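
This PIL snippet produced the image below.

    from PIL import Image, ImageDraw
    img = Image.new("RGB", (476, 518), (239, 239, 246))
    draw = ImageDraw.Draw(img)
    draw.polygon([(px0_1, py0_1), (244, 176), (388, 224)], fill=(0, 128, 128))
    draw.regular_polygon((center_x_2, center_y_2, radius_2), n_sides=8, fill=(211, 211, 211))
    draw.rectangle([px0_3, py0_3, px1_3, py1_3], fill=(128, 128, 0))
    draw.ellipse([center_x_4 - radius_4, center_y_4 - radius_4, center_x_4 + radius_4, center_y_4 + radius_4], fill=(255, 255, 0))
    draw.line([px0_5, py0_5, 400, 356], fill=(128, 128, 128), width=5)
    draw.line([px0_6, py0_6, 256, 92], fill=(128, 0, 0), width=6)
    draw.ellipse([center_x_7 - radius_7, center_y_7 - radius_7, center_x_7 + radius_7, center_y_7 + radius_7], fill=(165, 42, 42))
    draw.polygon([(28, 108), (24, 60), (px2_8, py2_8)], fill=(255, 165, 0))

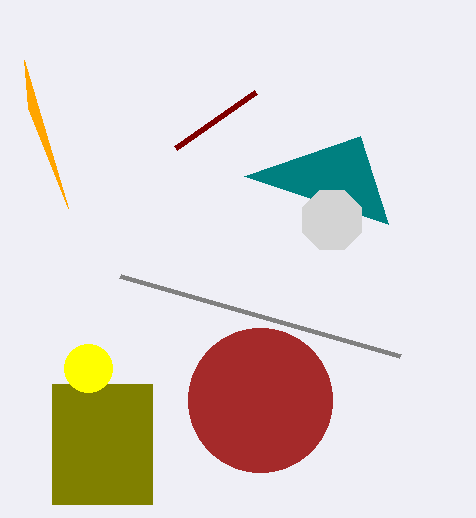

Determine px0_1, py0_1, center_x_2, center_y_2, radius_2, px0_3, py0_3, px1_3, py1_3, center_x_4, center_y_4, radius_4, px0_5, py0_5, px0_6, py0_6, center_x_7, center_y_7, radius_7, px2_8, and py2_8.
px0_1 = 360
py0_1 = 136
center_x_2 = 332
center_y_2 = 220
radius_2 = 32
px0_3 = 52
py0_3 = 384
px1_3 = 152
py1_3 = 504
center_x_4 = 88
center_y_4 = 368
radius_4 = 24
px0_5 = 120
py0_5 = 276
px0_6 = 176
py0_6 = 148
center_x_7 = 260
center_y_7 = 400
radius_7 = 72
px2_8 = 68
py2_8 = 208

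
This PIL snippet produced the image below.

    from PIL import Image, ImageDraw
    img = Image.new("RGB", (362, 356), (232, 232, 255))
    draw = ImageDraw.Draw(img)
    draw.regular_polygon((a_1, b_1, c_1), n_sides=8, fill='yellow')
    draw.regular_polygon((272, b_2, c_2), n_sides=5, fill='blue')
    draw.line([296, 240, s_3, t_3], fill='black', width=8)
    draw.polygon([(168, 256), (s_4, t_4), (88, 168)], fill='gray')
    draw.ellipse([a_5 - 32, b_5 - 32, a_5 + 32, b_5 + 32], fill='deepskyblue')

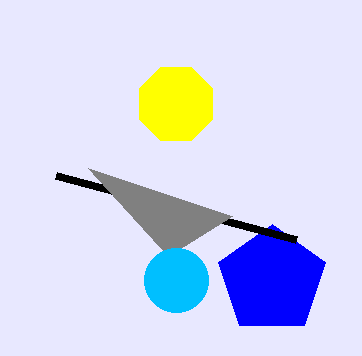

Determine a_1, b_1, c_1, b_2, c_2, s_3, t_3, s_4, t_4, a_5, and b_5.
a_1 = 176, b_1 = 104, c_1 = 40, b_2 = 280, c_2 = 56, s_3 = 56, t_3 = 176, s_4 = 232, t_4 = 216, a_5 = 176, b_5 = 280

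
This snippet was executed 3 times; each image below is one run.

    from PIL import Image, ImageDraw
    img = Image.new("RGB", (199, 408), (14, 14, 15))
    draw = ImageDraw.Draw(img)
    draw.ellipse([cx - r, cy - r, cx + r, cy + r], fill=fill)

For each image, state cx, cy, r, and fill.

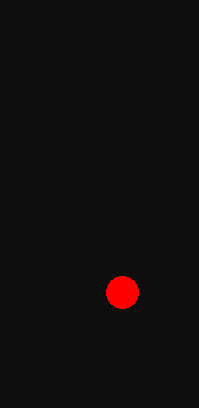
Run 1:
cx = 122; cy = 292; r = 16; fill = 'red'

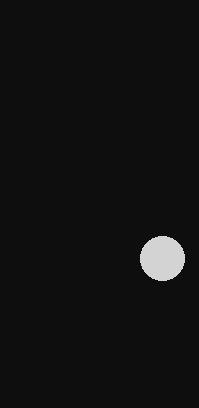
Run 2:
cx = 162, cy = 258, r = 22, fill = 'lightgray'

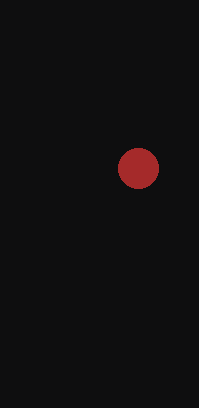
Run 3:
cx = 138
cy = 168
r = 20
fill = 'brown'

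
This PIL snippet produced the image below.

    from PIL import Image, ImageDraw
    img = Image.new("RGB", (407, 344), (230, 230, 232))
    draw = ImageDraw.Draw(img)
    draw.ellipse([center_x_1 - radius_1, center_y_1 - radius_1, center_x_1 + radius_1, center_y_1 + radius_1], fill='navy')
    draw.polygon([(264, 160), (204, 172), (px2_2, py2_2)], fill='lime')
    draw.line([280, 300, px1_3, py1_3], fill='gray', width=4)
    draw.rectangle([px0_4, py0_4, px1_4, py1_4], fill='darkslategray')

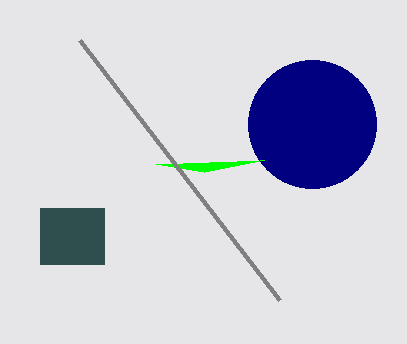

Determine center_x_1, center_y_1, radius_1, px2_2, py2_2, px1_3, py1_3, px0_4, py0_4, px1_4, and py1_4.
center_x_1 = 312
center_y_1 = 124
radius_1 = 64
px2_2 = 156
py2_2 = 164
px1_3 = 80
py1_3 = 40
px0_4 = 40
py0_4 = 208
px1_4 = 104
py1_4 = 264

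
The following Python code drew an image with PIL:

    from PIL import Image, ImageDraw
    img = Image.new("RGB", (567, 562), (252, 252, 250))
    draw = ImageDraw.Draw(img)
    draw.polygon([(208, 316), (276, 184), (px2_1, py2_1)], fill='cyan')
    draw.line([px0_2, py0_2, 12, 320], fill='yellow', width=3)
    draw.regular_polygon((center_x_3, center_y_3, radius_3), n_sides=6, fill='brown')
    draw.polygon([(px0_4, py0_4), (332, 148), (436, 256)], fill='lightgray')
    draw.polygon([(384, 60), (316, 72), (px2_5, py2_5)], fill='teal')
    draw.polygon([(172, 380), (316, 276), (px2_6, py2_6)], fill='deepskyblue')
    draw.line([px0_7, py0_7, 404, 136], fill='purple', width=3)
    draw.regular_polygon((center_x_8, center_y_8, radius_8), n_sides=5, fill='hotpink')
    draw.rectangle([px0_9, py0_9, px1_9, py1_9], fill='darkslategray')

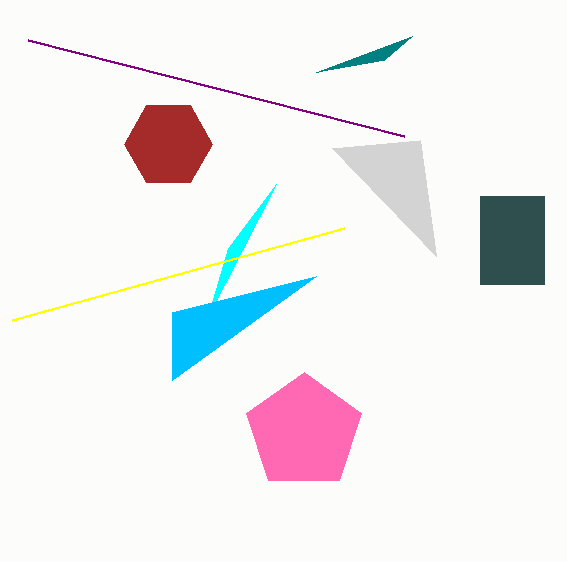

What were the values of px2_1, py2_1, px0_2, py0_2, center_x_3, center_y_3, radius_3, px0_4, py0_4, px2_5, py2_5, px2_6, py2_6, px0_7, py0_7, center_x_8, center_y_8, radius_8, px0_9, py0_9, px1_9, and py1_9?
px2_1 = 228; py2_1 = 248; px0_2 = 344; py0_2 = 228; center_x_3 = 168; center_y_3 = 144; radius_3 = 44; px0_4 = 420; py0_4 = 140; px2_5 = 412; py2_5 = 36; px2_6 = 172; py2_6 = 312; px0_7 = 28; py0_7 = 40; center_x_8 = 304; center_y_8 = 432; radius_8 = 60; px0_9 = 480; py0_9 = 196; px1_9 = 544; py1_9 = 284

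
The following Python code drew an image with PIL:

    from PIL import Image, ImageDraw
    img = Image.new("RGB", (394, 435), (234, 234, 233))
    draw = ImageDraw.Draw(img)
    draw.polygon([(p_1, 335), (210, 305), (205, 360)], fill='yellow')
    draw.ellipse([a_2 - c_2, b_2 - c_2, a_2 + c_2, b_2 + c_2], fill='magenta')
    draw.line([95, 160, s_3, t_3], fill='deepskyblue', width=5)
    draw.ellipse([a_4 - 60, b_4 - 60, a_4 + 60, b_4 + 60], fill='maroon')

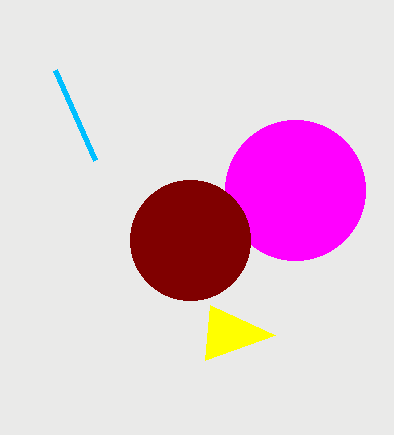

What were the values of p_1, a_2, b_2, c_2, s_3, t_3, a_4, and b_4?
p_1 = 275
a_2 = 295
b_2 = 190
c_2 = 70
s_3 = 55
t_3 = 70
a_4 = 190
b_4 = 240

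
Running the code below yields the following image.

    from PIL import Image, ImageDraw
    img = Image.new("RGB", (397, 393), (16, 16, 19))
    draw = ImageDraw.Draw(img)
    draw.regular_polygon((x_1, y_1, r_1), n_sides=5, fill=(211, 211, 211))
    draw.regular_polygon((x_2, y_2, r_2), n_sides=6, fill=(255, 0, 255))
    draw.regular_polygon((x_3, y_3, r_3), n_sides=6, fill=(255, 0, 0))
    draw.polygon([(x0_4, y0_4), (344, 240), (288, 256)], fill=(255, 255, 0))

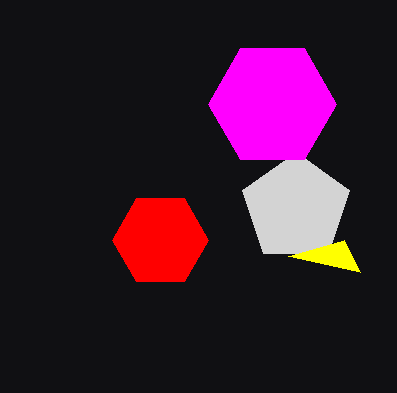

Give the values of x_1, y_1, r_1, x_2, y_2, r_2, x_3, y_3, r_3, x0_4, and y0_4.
x_1 = 296
y_1 = 208
r_1 = 56
x_2 = 272
y_2 = 104
r_2 = 64
x_3 = 160
y_3 = 240
r_3 = 48
x0_4 = 360
y0_4 = 272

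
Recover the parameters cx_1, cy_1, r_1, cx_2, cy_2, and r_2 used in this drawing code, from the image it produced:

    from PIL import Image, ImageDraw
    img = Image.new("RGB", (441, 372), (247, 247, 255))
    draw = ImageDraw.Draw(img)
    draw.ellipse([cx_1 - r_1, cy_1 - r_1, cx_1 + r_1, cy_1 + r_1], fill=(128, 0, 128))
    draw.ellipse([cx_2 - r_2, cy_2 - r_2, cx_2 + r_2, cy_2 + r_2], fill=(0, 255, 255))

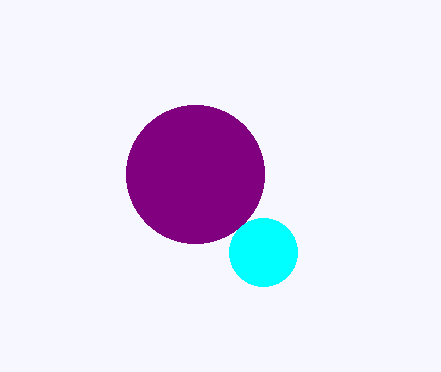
cx_1 = 195
cy_1 = 174
r_1 = 69
cx_2 = 263
cy_2 = 252
r_2 = 34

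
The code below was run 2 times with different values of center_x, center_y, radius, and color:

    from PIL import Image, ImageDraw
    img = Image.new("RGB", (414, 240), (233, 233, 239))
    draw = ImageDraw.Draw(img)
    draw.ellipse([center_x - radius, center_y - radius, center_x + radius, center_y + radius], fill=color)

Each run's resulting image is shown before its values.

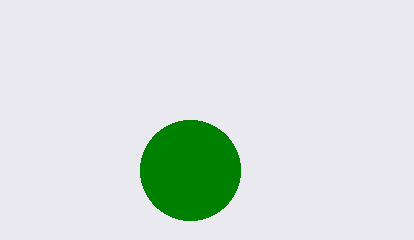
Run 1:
center_x = 190
center_y = 170
radius = 50
color = 'green'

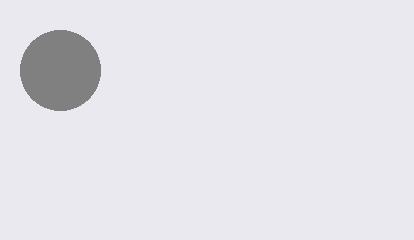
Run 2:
center_x = 60
center_y = 70
radius = 40
color = 'gray'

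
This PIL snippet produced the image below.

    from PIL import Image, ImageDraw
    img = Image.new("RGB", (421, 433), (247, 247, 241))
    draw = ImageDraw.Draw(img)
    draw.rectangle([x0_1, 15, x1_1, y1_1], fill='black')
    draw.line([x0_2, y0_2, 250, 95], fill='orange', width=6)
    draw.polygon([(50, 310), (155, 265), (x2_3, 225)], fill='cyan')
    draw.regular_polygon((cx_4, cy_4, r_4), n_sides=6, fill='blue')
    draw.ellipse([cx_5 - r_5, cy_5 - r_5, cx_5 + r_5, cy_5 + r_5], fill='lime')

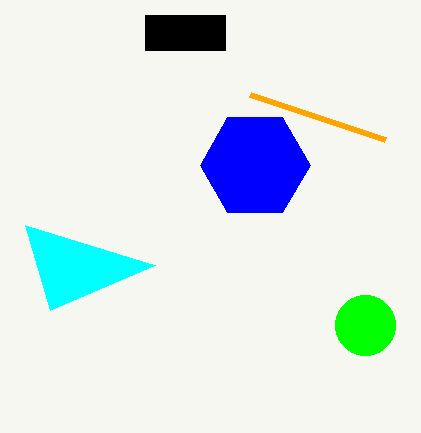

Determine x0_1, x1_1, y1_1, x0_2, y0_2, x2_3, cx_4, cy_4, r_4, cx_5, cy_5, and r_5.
x0_1 = 145, x1_1 = 225, y1_1 = 50, x0_2 = 385, y0_2 = 140, x2_3 = 25, cx_4 = 255, cy_4 = 165, r_4 = 55, cx_5 = 365, cy_5 = 325, r_5 = 30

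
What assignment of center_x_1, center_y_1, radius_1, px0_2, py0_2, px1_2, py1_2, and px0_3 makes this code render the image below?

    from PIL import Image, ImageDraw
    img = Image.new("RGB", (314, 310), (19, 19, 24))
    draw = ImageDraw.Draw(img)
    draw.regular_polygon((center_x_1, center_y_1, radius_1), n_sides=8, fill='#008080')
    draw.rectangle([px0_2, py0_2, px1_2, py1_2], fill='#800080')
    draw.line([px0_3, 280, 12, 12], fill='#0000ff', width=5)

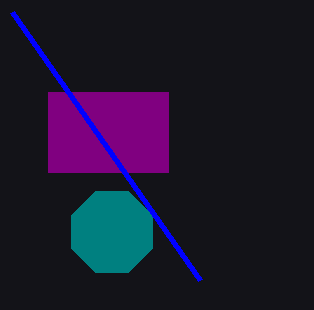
center_x_1 = 112
center_y_1 = 232
radius_1 = 44
px0_2 = 48
py0_2 = 92
px1_2 = 168
py1_2 = 172
px0_3 = 200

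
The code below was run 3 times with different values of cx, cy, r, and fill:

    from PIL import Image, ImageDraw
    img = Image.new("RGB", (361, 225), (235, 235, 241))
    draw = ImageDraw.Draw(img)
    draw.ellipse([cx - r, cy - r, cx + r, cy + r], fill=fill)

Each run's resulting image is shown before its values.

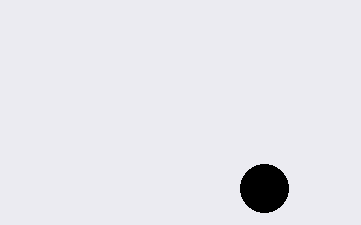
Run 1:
cx = 264; cy = 188; r = 24; fill = 'black'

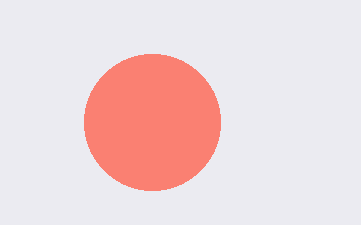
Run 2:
cx = 152; cy = 122; r = 68; fill = 'salmon'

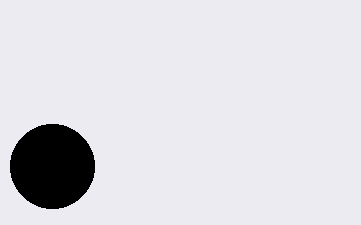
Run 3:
cx = 52, cy = 166, r = 42, fill = 'black'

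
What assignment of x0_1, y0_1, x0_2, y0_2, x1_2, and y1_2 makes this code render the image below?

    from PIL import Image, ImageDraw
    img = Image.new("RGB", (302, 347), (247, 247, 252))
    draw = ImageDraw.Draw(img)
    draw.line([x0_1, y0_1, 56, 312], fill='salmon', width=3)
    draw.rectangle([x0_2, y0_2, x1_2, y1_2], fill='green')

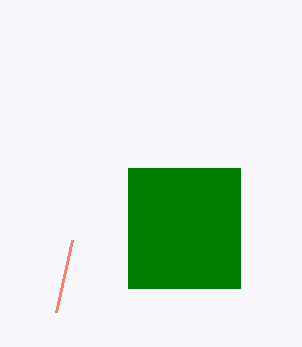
x0_1 = 72; y0_1 = 240; x0_2 = 128; y0_2 = 168; x1_2 = 240; y1_2 = 288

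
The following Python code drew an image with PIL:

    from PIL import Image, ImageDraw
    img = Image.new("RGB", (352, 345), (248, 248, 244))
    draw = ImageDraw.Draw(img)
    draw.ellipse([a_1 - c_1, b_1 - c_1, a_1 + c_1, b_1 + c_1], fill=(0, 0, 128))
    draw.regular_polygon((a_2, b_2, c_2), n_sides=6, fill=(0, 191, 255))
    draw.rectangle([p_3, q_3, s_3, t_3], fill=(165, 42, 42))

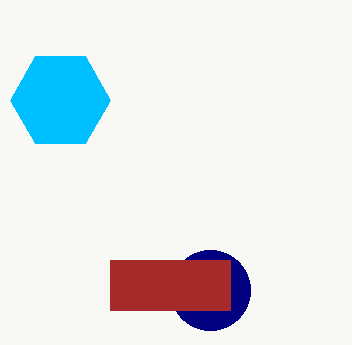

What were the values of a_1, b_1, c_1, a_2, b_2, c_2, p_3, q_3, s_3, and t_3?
a_1 = 210
b_1 = 290
c_1 = 40
a_2 = 60
b_2 = 100
c_2 = 50
p_3 = 110
q_3 = 260
s_3 = 230
t_3 = 310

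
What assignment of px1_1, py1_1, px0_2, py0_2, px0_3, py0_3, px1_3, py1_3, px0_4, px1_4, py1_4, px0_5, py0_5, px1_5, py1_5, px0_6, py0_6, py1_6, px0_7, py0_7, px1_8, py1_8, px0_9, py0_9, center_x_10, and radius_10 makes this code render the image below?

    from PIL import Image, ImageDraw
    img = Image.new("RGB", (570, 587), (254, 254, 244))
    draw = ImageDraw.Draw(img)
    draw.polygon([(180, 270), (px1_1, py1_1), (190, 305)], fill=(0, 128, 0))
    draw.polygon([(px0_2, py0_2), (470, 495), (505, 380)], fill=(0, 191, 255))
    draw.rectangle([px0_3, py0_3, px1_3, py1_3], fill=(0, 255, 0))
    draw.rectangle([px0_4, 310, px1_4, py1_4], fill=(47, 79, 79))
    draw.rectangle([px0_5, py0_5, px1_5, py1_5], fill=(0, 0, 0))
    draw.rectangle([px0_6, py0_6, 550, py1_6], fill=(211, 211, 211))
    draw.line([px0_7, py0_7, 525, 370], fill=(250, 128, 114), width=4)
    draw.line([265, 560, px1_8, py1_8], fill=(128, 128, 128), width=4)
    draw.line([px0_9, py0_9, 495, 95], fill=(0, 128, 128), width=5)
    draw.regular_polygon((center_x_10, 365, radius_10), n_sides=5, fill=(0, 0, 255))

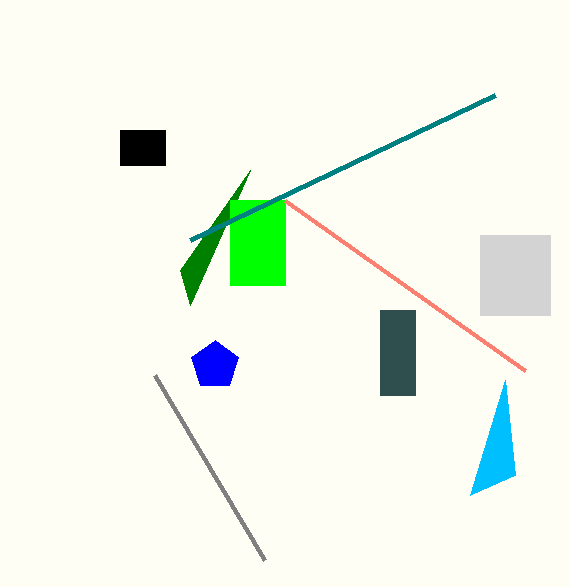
px1_1 = 250; py1_1 = 170; px0_2 = 515; py0_2 = 475; px0_3 = 230; py0_3 = 200; px1_3 = 285; py1_3 = 285; px0_4 = 380; px1_4 = 415; py1_4 = 395; px0_5 = 120; py0_5 = 130; px1_5 = 165; py1_5 = 165; px0_6 = 480; py0_6 = 235; py1_6 = 315; px0_7 = 285; py0_7 = 200; px1_8 = 155; py1_8 = 375; px0_9 = 190; py0_9 = 240; center_x_10 = 215; radius_10 = 25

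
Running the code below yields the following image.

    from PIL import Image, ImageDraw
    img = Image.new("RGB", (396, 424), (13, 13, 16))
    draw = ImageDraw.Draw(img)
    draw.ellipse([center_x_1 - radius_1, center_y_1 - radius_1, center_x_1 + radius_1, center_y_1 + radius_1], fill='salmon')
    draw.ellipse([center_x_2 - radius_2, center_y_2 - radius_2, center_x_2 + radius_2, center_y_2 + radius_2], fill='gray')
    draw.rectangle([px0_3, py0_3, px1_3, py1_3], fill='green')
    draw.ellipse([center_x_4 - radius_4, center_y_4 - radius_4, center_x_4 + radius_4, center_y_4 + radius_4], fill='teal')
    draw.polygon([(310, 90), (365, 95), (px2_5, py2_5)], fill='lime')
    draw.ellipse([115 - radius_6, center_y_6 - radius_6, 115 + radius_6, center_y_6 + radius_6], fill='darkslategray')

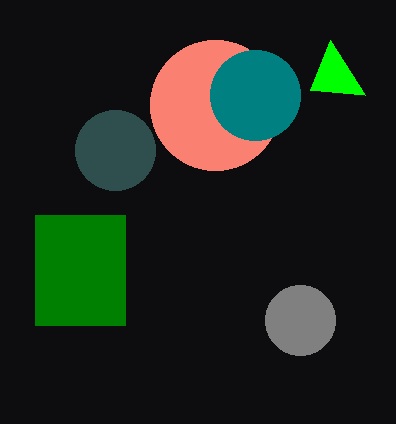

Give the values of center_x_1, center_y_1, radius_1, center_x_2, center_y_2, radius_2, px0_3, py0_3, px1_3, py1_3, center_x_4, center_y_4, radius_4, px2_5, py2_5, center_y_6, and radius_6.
center_x_1 = 215
center_y_1 = 105
radius_1 = 65
center_x_2 = 300
center_y_2 = 320
radius_2 = 35
px0_3 = 35
py0_3 = 215
px1_3 = 125
py1_3 = 325
center_x_4 = 255
center_y_4 = 95
radius_4 = 45
px2_5 = 330
py2_5 = 40
center_y_6 = 150
radius_6 = 40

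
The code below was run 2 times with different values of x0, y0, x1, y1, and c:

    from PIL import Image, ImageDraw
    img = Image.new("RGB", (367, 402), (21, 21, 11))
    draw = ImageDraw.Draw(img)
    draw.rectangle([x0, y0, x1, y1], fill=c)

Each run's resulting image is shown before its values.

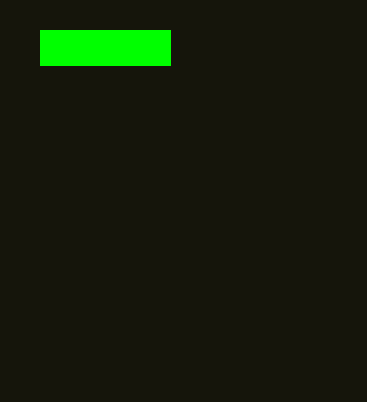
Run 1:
x0 = 40, y0 = 30, x1 = 170, y1 = 65, c = 'lime'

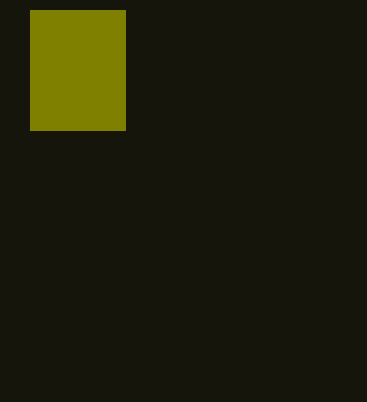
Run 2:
x0 = 30
y0 = 10
x1 = 125
y1 = 130
c = 'olive'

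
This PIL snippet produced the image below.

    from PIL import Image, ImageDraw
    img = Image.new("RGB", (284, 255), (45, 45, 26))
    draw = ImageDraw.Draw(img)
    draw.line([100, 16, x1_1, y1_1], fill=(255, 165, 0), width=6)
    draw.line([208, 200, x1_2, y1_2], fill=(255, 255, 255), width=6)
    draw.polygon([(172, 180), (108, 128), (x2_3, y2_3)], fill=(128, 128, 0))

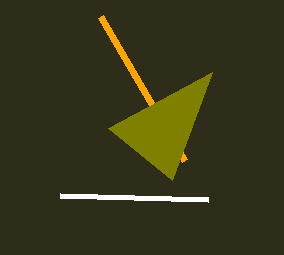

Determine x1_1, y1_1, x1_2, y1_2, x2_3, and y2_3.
x1_1 = 184
y1_1 = 160
x1_2 = 60
y1_2 = 196
x2_3 = 212
y2_3 = 72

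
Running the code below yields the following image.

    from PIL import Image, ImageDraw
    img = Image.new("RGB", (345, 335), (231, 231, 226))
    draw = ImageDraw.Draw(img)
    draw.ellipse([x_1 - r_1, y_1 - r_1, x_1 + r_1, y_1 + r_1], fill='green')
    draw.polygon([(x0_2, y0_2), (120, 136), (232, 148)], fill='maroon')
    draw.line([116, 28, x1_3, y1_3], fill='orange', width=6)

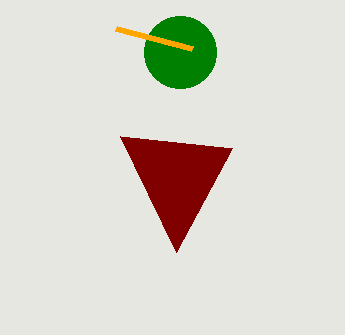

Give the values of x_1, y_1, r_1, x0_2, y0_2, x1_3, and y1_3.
x_1 = 180, y_1 = 52, r_1 = 36, x0_2 = 176, y0_2 = 252, x1_3 = 192, y1_3 = 48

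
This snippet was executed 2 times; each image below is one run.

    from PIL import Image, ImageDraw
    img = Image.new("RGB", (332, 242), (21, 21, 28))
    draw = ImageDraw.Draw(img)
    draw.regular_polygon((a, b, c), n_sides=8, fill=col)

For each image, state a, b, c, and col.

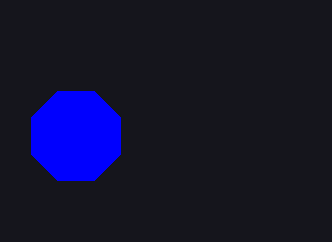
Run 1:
a = 76
b = 136
c = 48
col = 'blue'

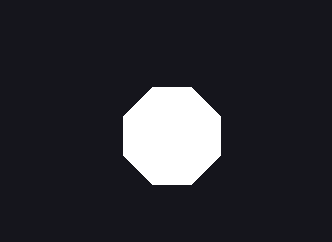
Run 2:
a = 172; b = 136; c = 52; col = 'white'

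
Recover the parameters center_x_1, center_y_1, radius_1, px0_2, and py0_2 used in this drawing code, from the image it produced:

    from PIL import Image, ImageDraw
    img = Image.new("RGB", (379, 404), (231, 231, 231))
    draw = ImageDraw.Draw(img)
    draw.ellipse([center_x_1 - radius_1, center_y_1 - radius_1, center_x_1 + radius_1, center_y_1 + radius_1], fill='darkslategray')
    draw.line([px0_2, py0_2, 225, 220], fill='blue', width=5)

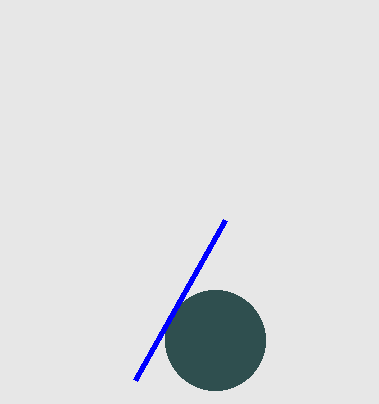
center_x_1 = 215
center_y_1 = 340
radius_1 = 50
px0_2 = 135
py0_2 = 380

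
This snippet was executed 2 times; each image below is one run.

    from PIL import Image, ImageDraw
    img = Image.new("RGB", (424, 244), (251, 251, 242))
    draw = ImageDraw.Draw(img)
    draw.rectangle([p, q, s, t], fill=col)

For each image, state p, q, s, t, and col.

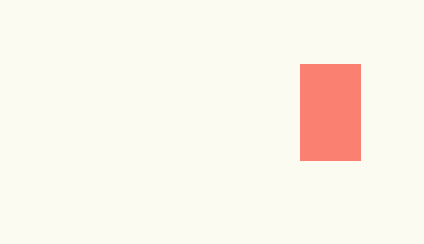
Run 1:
p = 300; q = 64; s = 360; t = 160; col = 'salmon'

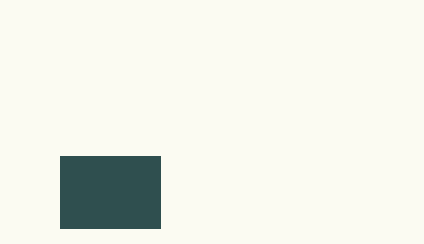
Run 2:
p = 60, q = 156, s = 160, t = 228, col = 'darkslategray'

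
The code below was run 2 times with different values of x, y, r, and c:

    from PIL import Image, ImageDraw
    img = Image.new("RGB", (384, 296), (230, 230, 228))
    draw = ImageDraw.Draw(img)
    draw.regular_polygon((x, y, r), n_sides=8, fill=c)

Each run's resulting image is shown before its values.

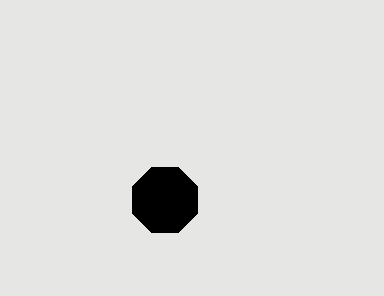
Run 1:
x = 165, y = 200, r = 35, c = 'black'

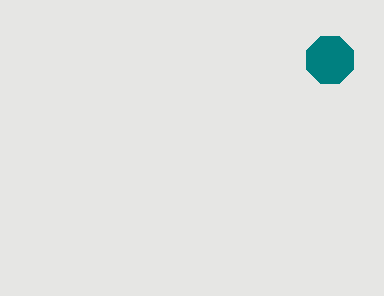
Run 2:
x = 330; y = 60; r = 25; c = 'teal'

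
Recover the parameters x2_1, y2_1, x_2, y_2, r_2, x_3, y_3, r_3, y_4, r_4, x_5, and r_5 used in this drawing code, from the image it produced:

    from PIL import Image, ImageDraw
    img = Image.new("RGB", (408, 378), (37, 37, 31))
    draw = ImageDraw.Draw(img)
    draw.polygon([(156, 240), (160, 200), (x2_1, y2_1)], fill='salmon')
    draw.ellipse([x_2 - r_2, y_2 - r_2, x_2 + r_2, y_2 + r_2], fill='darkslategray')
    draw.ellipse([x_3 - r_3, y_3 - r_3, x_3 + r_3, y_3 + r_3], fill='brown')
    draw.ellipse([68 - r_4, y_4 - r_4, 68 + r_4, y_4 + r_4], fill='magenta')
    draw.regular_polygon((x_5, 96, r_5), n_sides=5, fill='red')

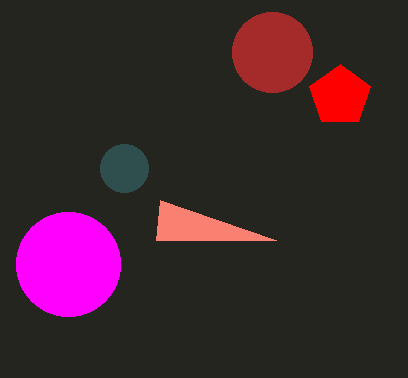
x2_1 = 276, y2_1 = 240, x_2 = 124, y_2 = 168, r_2 = 24, x_3 = 272, y_3 = 52, r_3 = 40, y_4 = 264, r_4 = 52, x_5 = 340, r_5 = 32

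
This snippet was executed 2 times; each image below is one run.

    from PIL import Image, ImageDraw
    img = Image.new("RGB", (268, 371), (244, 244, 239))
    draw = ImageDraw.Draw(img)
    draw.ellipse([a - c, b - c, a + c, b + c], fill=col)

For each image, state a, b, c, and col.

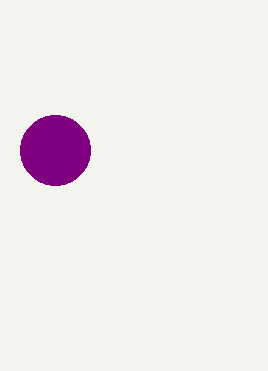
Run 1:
a = 55
b = 150
c = 35
col = 'purple'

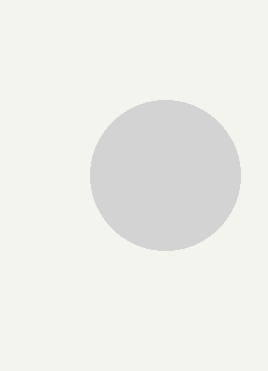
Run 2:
a = 165; b = 175; c = 75; col = 'lightgray'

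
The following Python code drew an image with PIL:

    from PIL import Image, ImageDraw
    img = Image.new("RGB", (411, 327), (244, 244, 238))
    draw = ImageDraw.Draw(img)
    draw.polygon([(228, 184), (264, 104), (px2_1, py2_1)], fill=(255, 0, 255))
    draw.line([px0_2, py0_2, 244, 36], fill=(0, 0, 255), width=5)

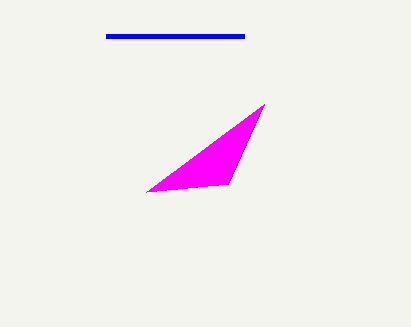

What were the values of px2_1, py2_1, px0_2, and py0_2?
px2_1 = 146
py2_1 = 192
px0_2 = 106
py0_2 = 36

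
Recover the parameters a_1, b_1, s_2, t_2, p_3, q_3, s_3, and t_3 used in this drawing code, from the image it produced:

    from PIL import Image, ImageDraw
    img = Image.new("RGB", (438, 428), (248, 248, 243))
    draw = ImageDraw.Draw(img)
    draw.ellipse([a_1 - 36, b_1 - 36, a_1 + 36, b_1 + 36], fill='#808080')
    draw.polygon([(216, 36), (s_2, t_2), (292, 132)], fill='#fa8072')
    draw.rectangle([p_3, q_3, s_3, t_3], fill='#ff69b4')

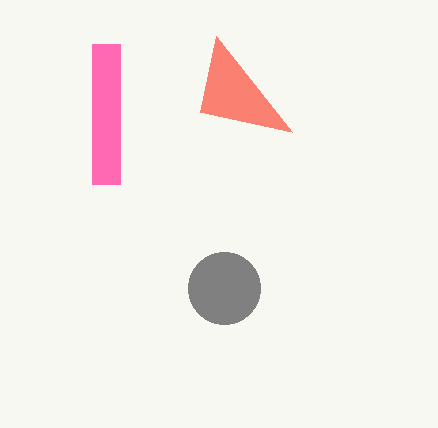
a_1 = 224, b_1 = 288, s_2 = 200, t_2 = 112, p_3 = 92, q_3 = 44, s_3 = 120, t_3 = 184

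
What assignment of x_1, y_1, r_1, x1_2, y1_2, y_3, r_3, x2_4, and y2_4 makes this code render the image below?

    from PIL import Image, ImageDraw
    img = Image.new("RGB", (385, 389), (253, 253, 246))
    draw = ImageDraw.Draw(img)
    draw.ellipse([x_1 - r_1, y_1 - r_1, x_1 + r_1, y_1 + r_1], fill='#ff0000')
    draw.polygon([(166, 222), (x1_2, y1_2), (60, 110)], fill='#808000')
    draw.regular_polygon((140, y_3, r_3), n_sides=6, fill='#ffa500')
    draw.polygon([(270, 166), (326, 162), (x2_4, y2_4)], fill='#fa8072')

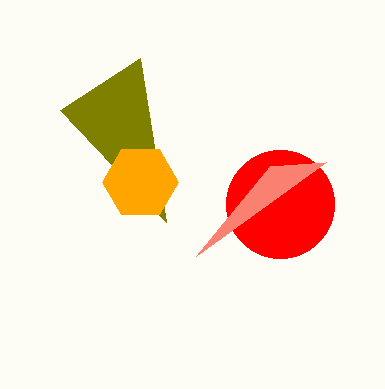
x_1 = 280
y_1 = 204
r_1 = 54
x1_2 = 140
y1_2 = 58
y_3 = 182
r_3 = 38
x2_4 = 196
y2_4 = 256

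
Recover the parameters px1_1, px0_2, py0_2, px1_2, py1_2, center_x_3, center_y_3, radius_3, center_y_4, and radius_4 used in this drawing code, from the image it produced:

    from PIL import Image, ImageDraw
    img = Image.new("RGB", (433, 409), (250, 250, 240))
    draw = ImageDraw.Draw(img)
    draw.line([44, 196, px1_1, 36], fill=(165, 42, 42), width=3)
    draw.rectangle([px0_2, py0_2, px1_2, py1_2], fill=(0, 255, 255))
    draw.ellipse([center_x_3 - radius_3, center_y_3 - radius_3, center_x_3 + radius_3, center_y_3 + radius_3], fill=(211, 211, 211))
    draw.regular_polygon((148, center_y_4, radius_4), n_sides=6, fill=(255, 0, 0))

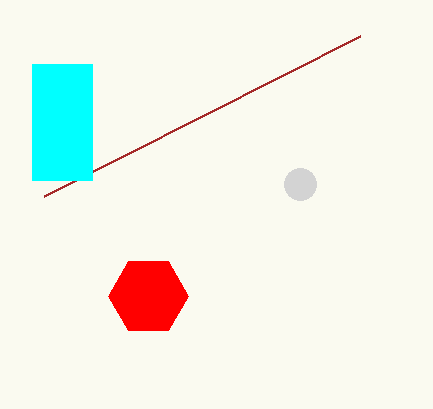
px1_1 = 360; px0_2 = 32; py0_2 = 64; px1_2 = 92; py1_2 = 180; center_x_3 = 300; center_y_3 = 184; radius_3 = 16; center_y_4 = 296; radius_4 = 40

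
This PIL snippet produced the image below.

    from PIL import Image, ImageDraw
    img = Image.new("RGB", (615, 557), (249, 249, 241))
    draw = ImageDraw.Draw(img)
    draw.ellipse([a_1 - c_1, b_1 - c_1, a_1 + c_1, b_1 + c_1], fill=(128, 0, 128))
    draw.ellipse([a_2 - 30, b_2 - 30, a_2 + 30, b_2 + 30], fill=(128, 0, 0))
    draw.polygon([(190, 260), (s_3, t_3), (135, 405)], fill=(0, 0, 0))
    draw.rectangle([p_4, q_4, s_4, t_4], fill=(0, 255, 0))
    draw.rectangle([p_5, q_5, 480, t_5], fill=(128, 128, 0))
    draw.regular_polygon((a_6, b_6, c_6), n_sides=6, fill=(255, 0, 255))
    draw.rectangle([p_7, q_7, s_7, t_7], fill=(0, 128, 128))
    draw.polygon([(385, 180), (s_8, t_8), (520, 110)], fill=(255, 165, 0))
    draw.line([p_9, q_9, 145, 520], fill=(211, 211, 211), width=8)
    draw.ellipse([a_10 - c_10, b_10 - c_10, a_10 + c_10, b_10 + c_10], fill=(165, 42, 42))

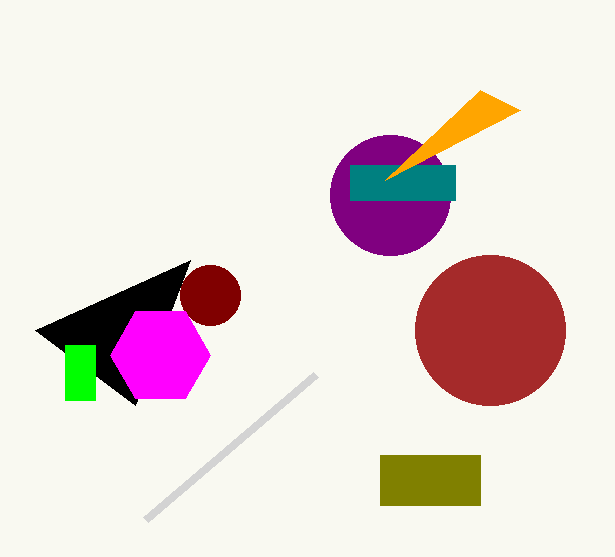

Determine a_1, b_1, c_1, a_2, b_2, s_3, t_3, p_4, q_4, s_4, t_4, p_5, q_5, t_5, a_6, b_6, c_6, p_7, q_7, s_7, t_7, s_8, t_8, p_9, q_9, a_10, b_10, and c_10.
a_1 = 390
b_1 = 195
c_1 = 60
a_2 = 210
b_2 = 295
s_3 = 35
t_3 = 330
p_4 = 65
q_4 = 345
s_4 = 95
t_4 = 400
p_5 = 380
q_5 = 455
t_5 = 505
a_6 = 160
b_6 = 355
c_6 = 50
p_7 = 350
q_7 = 165
s_7 = 455
t_7 = 200
s_8 = 480
t_8 = 90
p_9 = 315
q_9 = 375
a_10 = 490
b_10 = 330
c_10 = 75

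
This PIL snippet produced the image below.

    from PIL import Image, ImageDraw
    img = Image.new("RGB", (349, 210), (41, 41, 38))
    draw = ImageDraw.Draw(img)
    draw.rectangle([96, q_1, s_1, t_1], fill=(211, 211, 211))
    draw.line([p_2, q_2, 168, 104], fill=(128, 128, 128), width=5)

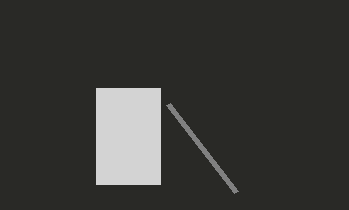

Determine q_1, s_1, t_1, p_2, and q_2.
q_1 = 88, s_1 = 160, t_1 = 184, p_2 = 236, q_2 = 192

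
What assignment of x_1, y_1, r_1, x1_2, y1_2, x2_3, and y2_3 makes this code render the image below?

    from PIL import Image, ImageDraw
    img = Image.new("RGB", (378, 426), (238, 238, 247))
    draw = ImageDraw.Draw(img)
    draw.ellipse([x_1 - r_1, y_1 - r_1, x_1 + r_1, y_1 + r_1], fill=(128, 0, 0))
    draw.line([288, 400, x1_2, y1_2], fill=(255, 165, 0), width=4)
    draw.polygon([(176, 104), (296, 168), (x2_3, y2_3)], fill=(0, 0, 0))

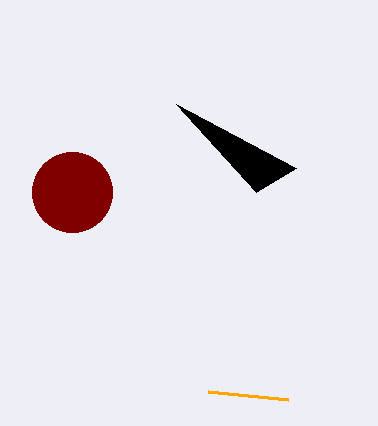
x_1 = 72; y_1 = 192; r_1 = 40; x1_2 = 208; y1_2 = 392; x2_3 = 256; y2_3 = 192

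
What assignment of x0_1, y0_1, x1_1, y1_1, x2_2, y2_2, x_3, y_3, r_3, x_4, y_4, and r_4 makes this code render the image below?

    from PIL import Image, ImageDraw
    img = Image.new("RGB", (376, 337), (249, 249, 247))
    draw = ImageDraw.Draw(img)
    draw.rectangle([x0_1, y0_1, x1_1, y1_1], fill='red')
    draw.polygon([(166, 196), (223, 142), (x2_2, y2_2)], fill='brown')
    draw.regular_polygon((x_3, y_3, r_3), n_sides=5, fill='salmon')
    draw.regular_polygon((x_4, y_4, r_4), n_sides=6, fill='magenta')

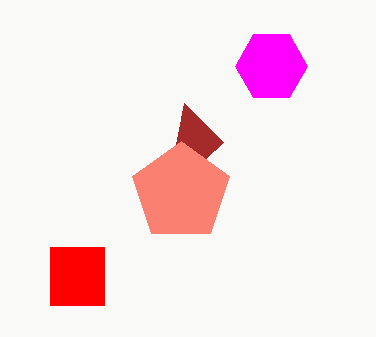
x0_1 = 50
y0_1 = 247
x1_1 = 104
y1_1 = 305
x2_2 = 184
y2_2 = 103
x_3 = 181
y_3 = 192
r_3 = 51
x_4 = 271
y_4 = 66
r_4 = 36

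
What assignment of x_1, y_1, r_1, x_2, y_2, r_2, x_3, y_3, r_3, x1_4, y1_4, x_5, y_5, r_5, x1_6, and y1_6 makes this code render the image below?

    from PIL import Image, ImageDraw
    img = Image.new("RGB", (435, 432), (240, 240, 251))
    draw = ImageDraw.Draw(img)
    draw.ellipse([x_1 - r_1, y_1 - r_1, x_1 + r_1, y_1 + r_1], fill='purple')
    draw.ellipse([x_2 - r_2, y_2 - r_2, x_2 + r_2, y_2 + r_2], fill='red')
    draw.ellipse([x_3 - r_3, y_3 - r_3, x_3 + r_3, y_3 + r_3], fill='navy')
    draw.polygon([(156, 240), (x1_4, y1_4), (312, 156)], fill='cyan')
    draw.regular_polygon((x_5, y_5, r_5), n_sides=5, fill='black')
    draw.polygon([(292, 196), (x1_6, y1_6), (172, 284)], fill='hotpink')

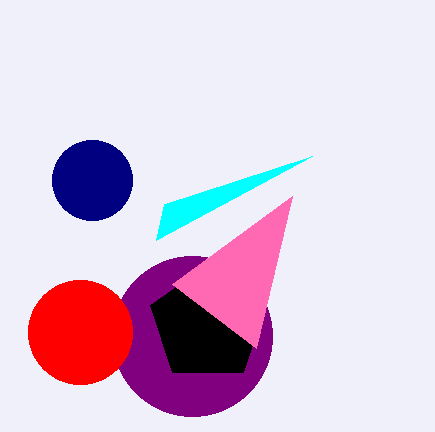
x_1 = 192; y_1 = 336; r_1 = 80; x_2 = 80; y_2 = 332; r_2 = 52; x_3 = 92; y_3 = 180; r_3 = 40; x1_4 = 164; y1_4 = 204; x_5 = 208; y_5 = 324; r_5 = 60; x1_6 = 256; y1_6 = 348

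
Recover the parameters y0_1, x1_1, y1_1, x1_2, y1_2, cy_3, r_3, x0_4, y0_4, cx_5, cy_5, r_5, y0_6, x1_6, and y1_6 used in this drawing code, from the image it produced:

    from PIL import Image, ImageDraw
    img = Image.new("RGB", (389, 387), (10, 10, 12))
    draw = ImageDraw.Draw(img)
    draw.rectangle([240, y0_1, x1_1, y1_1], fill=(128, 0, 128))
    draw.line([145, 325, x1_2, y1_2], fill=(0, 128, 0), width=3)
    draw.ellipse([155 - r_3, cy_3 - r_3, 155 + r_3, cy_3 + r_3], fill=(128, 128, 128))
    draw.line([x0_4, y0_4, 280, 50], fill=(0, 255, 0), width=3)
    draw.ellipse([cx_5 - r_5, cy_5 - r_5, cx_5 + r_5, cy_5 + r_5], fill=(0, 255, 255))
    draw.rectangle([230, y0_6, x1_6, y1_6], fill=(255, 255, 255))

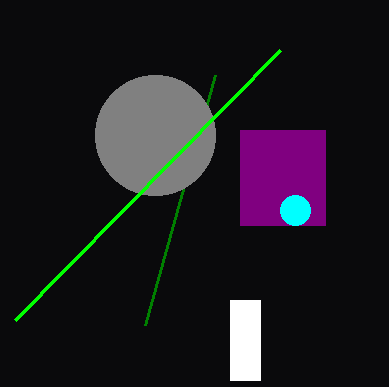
y0_1 = 130
x1_1 = 325
y1_1 = 225
x1_2 = 215
y1_2 = 75
cy_3 = 135
r_3 = 60
x0_4 = 15
y0_4 = 320
cx_5 = 295
cy_5 = 210
r_5 = 15
y0_6 = 300
x1_6 = 260
y1_6 = 380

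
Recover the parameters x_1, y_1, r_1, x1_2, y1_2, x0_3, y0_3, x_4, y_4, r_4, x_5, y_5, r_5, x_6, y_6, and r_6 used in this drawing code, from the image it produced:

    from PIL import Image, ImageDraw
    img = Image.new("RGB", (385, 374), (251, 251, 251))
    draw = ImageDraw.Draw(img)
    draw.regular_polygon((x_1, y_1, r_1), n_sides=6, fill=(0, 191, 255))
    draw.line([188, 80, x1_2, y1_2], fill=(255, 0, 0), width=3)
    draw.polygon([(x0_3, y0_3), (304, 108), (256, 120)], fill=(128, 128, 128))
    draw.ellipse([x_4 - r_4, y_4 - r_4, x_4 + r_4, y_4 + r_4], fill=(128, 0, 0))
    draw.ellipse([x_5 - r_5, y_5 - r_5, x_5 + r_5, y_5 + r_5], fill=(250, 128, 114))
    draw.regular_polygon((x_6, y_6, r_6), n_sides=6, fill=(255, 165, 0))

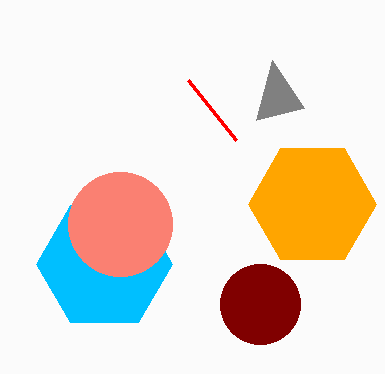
x_1 = 104, y_1 = 264, r_1 = 68, x1_2 = 236, y1_2 = 140, x0_3 = 272, y0_3 = 60, x_4 = 260, y_4 = 304, r_4 = 40, x_5 = 120, y_5 = 224, r_5 = 52, x_6 = 312, y_6 = 204, r_6 = 64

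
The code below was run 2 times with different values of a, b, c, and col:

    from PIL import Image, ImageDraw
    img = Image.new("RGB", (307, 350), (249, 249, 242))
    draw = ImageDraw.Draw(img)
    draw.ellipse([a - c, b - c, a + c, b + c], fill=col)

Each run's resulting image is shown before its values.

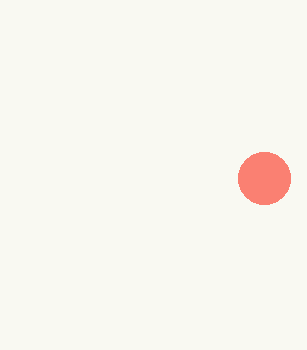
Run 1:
a = 264; b = 178; c = 26; col = 'salmon'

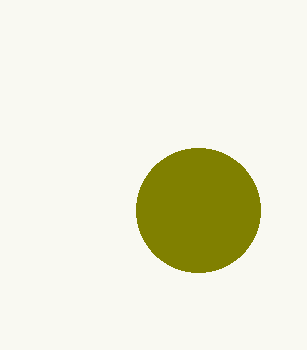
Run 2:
a = 198, b = 210, c = 62, col = 'olive'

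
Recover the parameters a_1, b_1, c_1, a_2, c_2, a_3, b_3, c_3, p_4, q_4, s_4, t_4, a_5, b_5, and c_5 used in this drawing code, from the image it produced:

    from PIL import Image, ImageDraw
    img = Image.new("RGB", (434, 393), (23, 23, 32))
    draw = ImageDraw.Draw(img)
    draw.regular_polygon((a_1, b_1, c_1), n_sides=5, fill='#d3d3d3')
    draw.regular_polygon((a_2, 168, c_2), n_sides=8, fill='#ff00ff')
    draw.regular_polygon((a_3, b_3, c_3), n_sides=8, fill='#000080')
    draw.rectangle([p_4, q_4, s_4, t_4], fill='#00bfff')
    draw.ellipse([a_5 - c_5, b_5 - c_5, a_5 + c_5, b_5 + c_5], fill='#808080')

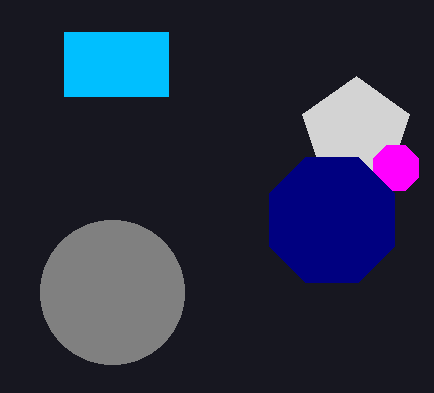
a_1 = 356
b_1 = 132
c_1 = 56
a_2 = 396
c_2 = 24
a_3 = 332
b_3 = 220
c_3 = 68
p_4 = 64
q_4 = 32
s_4 = 168
t_4 = 96
a_5 = 112
b_5 = 292
c_5 = 72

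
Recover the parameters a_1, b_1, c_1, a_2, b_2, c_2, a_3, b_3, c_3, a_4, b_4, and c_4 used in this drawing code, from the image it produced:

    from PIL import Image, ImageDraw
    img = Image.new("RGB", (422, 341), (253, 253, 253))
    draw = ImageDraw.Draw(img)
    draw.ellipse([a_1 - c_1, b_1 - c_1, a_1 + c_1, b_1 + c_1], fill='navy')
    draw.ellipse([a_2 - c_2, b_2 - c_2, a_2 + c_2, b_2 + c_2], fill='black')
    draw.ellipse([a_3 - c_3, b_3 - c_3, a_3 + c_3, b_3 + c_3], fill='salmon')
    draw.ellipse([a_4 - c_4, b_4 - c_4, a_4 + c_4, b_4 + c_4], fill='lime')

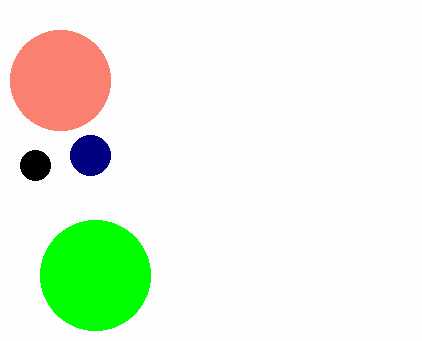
a_1 = 90, b_1 = 155, c_1 = 20, a_2 = 35, b_2 = 165, c_2 = 15, a_3 = 60, b_3 = 80, c_3 = 50, a_4 = 95, b_4 = 275, c_4 = 55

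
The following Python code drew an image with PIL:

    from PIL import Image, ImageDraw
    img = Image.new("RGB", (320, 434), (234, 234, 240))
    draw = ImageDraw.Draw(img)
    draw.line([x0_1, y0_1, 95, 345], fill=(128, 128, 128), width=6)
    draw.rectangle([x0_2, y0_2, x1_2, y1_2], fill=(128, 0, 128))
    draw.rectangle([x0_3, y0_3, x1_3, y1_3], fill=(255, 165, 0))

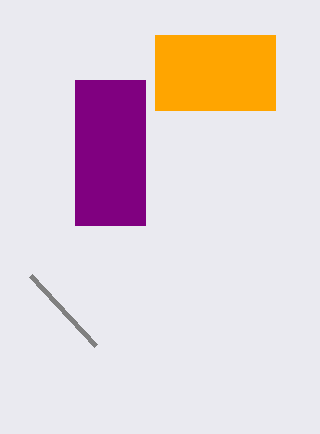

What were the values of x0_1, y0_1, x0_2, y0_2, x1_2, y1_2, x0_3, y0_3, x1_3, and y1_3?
x0_1 = 30; y0_1 = 275; x0_2 = 75; y0_2 = 80; x1_2 = 145; y1_2 = 225; x0_3 = 155; y0_3 = 35; x1_3 = 275; y1_3 = 110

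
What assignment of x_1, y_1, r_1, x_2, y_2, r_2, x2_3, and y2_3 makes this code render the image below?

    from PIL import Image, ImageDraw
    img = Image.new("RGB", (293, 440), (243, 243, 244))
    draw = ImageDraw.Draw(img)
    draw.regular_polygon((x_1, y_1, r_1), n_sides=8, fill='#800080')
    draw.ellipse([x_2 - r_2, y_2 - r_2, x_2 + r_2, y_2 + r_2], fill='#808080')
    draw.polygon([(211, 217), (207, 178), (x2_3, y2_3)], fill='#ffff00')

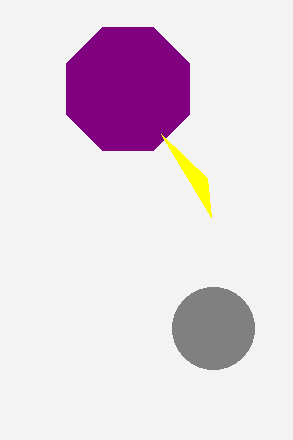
x_1 = 128, y_1 = 89, r_1 = 67, x_2 = 213, y_2 = 328, r_2 = 41, x2_3 = 161, y2_3 = 134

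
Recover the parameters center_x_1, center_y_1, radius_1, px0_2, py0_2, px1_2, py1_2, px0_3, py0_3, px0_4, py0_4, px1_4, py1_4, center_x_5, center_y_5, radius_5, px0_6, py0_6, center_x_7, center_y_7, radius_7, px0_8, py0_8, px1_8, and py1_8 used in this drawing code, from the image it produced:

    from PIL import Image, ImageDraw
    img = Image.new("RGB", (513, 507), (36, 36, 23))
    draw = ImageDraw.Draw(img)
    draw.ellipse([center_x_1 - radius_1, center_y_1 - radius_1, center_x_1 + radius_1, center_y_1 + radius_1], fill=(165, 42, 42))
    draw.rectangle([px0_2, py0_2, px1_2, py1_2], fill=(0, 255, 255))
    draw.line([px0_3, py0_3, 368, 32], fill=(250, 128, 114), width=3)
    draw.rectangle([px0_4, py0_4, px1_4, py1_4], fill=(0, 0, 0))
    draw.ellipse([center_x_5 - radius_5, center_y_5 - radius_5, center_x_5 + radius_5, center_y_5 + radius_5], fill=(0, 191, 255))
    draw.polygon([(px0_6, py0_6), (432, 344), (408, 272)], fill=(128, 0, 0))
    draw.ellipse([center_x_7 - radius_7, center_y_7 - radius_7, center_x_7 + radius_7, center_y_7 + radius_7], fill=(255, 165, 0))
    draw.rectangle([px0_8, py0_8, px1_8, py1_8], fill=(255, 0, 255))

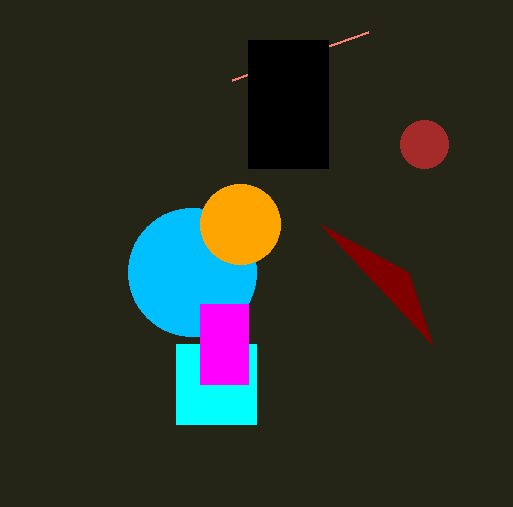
center_x_1 = 424
center_y_1 = 144
radius_1 = 24
px0_2 = 176
py0_2 = 344
px1_2 = 256
py1_2 = 424
px0_3 = 232
py0_3 = 80
px0_4 = 248
py0_4 = 40
px1_4 = 328
py1_4 = 168
center_x_5 = 192
center_y_5 = 272
radius_5 = 64
px0_6 = 320
py0_6 = 224
center_x_7 = 240
center_y_7 = 224
radius_7 = 40
px0_8 = 200
py0_8 = 304
px1_8 = 248
py1_8 = 384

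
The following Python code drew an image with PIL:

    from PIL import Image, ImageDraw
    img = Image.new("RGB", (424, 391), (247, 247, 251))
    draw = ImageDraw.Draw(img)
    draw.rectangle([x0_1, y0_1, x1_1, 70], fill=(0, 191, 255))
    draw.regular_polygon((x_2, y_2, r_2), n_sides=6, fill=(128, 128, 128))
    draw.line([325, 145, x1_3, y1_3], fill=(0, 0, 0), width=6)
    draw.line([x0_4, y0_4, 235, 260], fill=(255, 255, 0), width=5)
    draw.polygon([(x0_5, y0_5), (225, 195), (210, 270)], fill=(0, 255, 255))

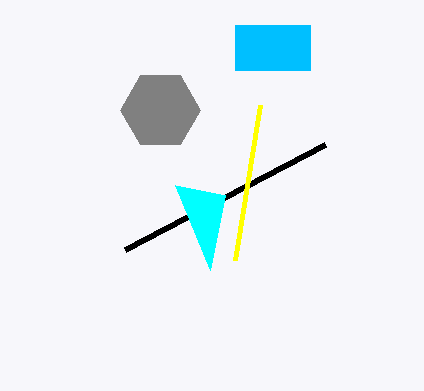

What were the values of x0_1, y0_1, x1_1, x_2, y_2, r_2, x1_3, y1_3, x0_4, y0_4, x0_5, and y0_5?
x0_1 = 235
y0_1 = 25
x1_1 = 310
x_2 = 160
y_2 = 110
r_2 = 40
x1_3 = 125
y1_3 = 250
x0_4 = 260
y0_4 = 105
x0_5 = 175
y0_5 = 185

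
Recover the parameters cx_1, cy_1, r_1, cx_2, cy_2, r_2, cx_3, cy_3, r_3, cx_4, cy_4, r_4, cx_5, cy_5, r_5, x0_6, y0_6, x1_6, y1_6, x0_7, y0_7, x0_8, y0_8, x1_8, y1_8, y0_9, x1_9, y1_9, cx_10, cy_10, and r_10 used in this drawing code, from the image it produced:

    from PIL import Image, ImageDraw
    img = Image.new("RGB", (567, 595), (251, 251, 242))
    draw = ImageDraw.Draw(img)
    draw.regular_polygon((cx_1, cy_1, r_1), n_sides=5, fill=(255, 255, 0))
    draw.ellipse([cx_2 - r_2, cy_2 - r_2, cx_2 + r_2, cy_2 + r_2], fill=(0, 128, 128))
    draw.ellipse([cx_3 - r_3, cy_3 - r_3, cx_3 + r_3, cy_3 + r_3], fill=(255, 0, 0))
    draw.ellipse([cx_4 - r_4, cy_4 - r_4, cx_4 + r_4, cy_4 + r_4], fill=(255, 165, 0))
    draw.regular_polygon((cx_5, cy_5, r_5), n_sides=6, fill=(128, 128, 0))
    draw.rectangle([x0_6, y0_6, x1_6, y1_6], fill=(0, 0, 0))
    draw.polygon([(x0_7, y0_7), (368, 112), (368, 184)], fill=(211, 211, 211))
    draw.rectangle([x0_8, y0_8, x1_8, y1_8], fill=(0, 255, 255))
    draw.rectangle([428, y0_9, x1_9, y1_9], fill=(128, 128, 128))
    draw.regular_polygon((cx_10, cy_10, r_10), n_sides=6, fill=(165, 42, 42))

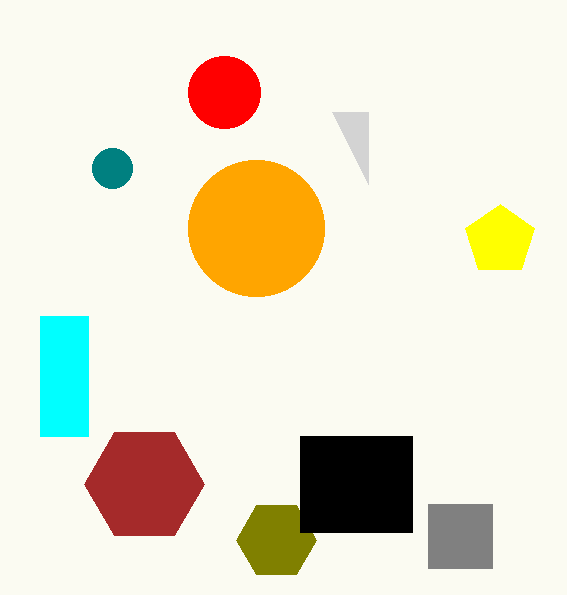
cx_1 = 500, cy_1 = 240, r_1 = 36, cx_2 = 112, cy_2 = 168, r_2 = 20, cx_3 = 224, cy_3 = 92, r_3 = 36, cx_4 = 256, cy_4 = 228, r_4 = 68, cx_5 = 276, cy_5 = 540, r_5 = 40, x0_6 = 300, y0_6 = 436, x1_6 = 412, y1_6 = 532, x0_7 = 332, y0_7 = 112, x0_8 = 40, y0_8 = 316, x1_8 = 88, y1_8 = 436, y0_9 = 504, x1_9 = 492, y1_9 = 568, cx_10 = 144, cy_10 = 484, r_10 = 60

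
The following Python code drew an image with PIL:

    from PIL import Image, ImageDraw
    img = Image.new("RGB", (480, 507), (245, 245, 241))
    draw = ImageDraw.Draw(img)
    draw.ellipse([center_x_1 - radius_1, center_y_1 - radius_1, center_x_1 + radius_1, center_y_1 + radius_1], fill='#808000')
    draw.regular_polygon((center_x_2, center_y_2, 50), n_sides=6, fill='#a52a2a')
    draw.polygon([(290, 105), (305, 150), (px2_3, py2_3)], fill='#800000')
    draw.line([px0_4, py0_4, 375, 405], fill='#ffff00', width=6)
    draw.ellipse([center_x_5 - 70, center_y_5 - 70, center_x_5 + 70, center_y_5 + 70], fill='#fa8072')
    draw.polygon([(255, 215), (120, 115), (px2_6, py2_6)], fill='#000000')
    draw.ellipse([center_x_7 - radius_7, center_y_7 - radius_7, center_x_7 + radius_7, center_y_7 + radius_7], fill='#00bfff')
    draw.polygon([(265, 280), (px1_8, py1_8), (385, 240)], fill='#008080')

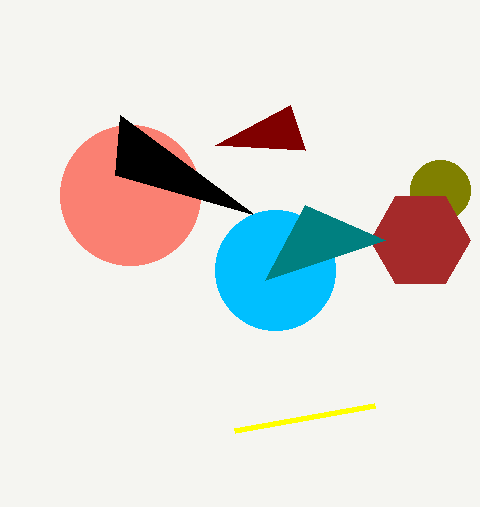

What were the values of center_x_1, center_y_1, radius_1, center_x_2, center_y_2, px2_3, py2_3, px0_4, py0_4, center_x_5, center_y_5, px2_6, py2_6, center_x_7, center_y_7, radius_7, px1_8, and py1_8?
center_x_1 = 440, center_y_1 = 190, radius_1 = 30, center_x_2 = 420, center_y_2 = 240, px2_3 = 215, py2_3 = 145, px0_4 = 235, py0_4 = 430, center_x_5 = 130, center_y_5 = 195, px2_6 = 115, py2_6 = 175, center_x_7 = 275, center_y_7 = 270, radius_7 = 60, px1_8 = 305, py1_8 = 205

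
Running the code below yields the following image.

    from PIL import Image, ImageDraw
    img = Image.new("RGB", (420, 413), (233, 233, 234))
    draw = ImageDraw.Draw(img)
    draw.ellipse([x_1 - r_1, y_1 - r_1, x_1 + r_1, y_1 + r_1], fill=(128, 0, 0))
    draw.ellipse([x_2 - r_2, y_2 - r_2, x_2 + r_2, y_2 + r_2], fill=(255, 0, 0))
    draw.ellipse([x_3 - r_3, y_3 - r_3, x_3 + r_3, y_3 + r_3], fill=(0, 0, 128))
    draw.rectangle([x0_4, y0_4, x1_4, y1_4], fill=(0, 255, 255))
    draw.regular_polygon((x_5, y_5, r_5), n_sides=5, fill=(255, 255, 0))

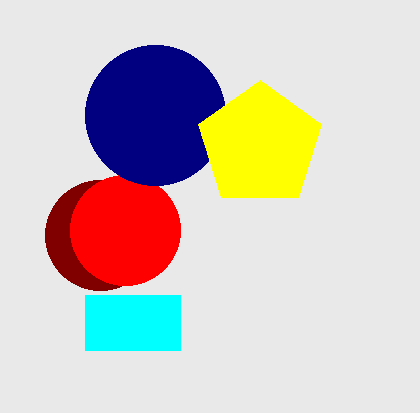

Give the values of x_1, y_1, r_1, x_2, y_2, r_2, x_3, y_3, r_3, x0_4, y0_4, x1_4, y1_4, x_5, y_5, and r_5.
x_1 = 100, y_1 = 235, r_1 = 55, x_2 = 125, y_2 = 230, r_2 = 55, x_3 = 155, y_3 = 115, r_3 = 70, x0_4 = 85, y0_4 = 295, x1_4 = 180, y1_4 = 350, x_5 = 260, y_5 = 145, r_5 = 65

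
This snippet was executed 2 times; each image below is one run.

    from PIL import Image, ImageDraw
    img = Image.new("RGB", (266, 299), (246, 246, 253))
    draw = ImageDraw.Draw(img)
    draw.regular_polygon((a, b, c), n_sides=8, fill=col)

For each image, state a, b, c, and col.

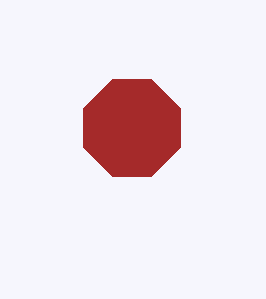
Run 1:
a = 132; b = 128; c = 52; col = 'brown'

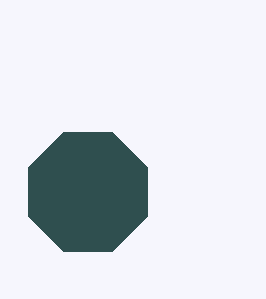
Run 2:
a = 88
b = 192
c = 64
col = 'darkslategray'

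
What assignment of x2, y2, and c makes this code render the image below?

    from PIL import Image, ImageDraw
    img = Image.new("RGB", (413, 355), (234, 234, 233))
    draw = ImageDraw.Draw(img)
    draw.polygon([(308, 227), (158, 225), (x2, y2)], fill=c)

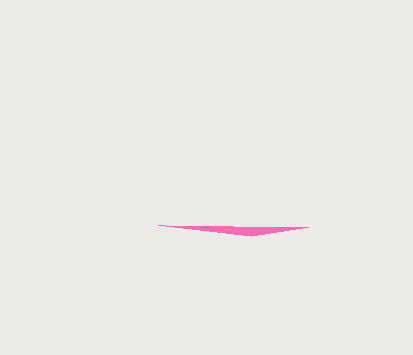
x2 = 251
y2 = 236
c = 'hotpink'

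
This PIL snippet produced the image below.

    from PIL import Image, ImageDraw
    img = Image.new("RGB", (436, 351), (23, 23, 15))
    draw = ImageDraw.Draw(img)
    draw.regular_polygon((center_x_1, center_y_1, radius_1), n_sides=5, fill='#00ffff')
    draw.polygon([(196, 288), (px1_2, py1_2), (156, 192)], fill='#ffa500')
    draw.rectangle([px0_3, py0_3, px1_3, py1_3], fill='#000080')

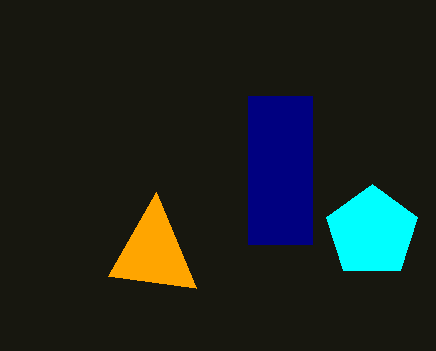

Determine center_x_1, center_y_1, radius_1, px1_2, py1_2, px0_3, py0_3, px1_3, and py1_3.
center_x_1 = 372
center_y_1 = 232
radius_1 = 48
px1_2 = 108
py1_2 = 276
px0_3 = 248
py0_3 = 96
px1_3 = 312
py1_3 = 244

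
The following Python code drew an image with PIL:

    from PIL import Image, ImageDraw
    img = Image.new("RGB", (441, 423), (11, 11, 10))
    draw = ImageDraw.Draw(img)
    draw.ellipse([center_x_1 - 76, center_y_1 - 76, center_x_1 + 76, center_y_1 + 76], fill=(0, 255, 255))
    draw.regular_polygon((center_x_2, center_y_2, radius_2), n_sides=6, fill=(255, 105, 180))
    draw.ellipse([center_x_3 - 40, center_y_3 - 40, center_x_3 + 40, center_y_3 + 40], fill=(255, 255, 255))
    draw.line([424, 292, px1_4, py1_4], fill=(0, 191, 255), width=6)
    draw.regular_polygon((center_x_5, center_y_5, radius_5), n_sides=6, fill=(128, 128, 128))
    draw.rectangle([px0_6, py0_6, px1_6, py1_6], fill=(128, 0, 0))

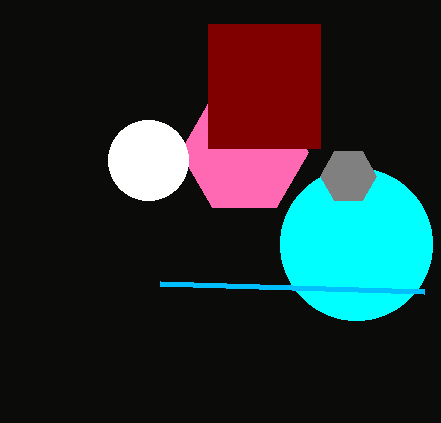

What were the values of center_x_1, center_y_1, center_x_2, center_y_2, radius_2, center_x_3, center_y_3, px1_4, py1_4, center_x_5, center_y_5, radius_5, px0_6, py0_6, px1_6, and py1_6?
center_x_1 = 356; center_y_1 = 244; center_x_2 = 244; center_y_2 = 152; radius_2 = 64; center_x_3 = 148; center_y_3 = 160; px1_4 = 160; py1_4 = 284; center_x_5 = 348; center_y_5 = 176; radius_5 = 28; px0_6 = 208; py0_6 = 24; px1_6 = 320; py1_6 = 148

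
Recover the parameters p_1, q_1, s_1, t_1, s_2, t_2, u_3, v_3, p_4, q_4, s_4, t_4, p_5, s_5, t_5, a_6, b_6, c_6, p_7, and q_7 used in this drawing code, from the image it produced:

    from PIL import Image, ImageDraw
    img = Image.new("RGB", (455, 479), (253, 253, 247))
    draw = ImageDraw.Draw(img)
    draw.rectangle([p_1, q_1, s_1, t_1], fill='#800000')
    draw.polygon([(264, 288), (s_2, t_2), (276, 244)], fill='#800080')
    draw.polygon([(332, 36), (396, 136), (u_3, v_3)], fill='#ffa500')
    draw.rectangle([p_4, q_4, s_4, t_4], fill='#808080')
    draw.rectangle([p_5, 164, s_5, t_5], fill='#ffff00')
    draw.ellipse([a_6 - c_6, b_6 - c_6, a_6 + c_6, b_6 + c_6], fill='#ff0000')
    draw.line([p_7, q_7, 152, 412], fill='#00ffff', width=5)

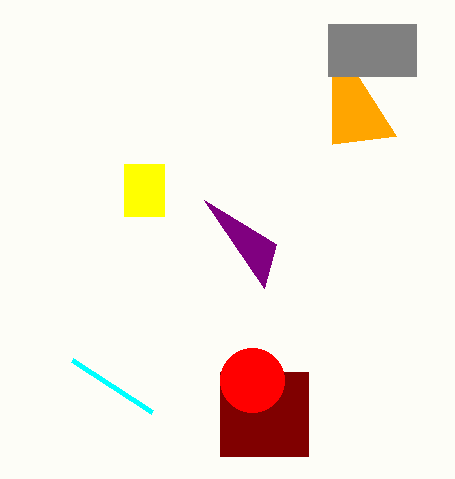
p_1 = 220, q_1 = 372, s_1 = 308, t_1 = 456, s_2 = 204, t_2 = 200, u_3 = 332, v_3 = 144, p_4 = 328, q_4 = 24, s_4 = 416, t_4 = 76, p_5 = 124, s_5 = 164, t_5 = 216, a_6 = 252, b_6 = 380, c_6 = 32, p_7 = 72, q_7 = 360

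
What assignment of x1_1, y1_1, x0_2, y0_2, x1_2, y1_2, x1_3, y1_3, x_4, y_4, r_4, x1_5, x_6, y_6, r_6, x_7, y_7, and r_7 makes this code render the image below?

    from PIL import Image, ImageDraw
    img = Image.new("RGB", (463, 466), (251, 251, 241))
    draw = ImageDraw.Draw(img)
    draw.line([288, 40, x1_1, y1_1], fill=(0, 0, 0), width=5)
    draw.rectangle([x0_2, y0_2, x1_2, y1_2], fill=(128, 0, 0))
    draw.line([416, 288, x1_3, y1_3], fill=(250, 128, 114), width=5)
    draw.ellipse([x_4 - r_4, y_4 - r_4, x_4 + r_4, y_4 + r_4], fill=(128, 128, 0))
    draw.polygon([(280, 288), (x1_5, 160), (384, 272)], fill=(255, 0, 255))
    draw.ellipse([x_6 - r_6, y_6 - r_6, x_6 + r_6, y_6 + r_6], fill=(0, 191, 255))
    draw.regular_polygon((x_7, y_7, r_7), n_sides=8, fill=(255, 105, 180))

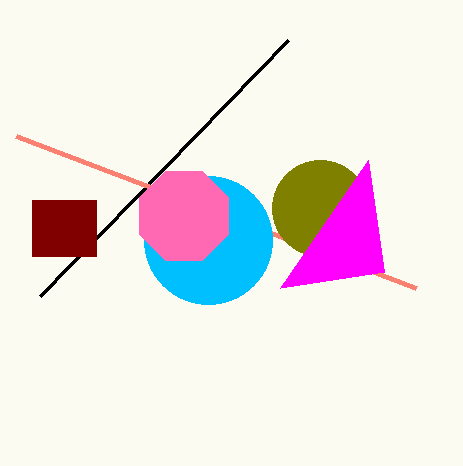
x1_1 = 40
y1_1 = 296
x0_2 = 32
y0_2 = 200
x1_2 = 96
y1_2 = 256
x1_3 = 16
y1_3 = 136
x_4 = 320
y_4 = 208
r_4 = 48
x1_5 = 368
x_6 = 208
y_6 = 240
r_6 = 64
x_7 = 184
y_7 = 216
r_7 = 48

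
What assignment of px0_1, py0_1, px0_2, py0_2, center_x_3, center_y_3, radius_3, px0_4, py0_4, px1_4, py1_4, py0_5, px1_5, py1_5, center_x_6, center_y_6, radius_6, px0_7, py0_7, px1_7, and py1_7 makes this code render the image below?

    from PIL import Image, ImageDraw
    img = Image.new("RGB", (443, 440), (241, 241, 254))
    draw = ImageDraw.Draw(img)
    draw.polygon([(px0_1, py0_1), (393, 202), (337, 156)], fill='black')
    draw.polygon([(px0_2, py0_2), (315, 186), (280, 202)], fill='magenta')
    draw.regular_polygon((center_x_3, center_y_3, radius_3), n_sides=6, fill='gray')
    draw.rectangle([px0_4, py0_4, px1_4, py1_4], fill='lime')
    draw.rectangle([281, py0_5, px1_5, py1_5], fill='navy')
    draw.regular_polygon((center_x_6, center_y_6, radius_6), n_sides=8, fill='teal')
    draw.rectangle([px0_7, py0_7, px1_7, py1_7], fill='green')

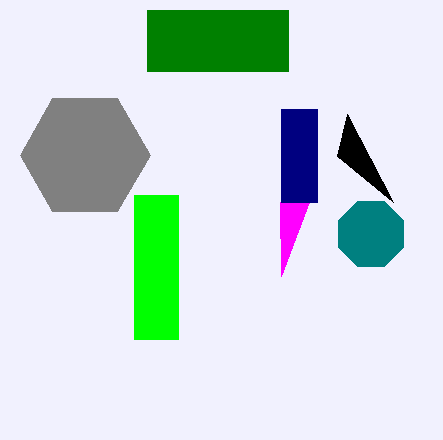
px0_1 = 347; py0_1 = 114; px0_2 = 281; py0_2 = 276; center_x_3 = 85; center_y_3 = 155; radius_3 = 65; px0_4 = 134; py0_4 = 195; px1_4 = 178; py1_4 = 339; py0_5 = 109; px1_5 = 317; py1_5 = 202; center_x_6 = 371; center_y_6 = 234; radius_6 = 35; px0_7 = 147; py0_7 = 10; px1_7 = 288; py1_7 = 71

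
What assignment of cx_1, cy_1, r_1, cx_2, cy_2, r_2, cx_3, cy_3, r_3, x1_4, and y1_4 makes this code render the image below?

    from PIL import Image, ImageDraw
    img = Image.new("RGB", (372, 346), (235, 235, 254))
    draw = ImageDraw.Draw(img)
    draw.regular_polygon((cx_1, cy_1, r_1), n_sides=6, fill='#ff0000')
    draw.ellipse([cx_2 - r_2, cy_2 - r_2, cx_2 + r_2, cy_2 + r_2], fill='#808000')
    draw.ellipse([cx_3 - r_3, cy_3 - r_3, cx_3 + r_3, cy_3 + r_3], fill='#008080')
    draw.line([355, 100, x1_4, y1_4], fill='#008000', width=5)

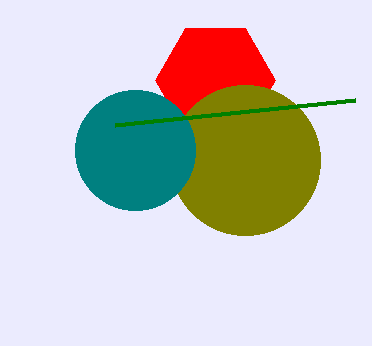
cx_1 = 215; cy_1 = 80; r_1 = 60; cx_2 = 245; cy_2 = 160; r_2 = 75; cx_3 = 135; cy_3 = 150; r_3 = 60; x1_4 = 115; y1_4 = 125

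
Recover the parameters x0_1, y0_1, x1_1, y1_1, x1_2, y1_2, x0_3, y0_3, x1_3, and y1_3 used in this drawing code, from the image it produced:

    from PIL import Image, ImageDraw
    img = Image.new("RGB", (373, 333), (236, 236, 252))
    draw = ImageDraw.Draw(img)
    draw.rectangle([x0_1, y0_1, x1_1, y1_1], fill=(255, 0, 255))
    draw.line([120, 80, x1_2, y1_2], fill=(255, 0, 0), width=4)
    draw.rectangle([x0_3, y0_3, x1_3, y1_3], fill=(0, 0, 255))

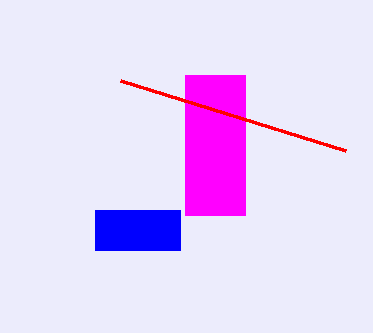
x0_1 = 185; y0_1 = 75; x1_1 = 245; y1_1 = 215; x1_2 = 345; y1_2 = 150; x0_3 = 95; y0_3 = 210; x1_3 = 180; y1_3 = 250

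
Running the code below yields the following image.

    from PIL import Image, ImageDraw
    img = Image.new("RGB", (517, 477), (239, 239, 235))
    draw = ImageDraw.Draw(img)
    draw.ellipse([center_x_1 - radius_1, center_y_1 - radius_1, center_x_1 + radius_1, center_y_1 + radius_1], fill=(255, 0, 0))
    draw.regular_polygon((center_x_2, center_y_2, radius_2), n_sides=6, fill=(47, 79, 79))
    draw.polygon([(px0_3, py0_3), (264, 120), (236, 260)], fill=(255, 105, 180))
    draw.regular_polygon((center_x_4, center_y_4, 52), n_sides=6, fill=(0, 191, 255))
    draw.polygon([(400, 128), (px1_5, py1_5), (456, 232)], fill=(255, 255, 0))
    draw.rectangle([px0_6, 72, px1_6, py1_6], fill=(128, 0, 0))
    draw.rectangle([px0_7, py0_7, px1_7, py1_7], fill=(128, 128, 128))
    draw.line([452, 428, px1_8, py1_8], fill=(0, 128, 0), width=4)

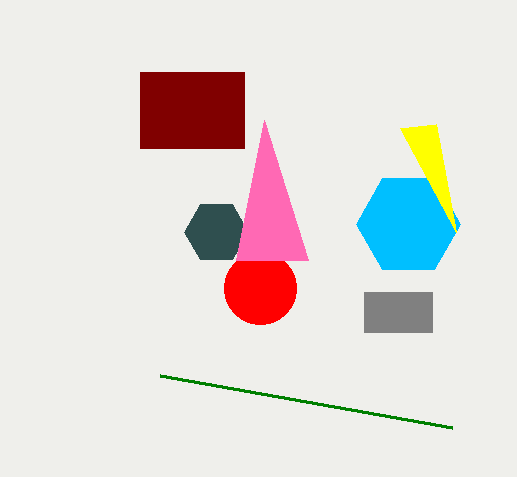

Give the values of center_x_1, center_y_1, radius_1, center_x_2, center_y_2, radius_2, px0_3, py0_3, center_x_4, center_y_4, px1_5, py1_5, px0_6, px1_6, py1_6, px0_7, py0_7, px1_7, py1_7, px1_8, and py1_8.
center_x_1 = 260; center_y_1 = 288; radius_1 = 36; center_x_2 = 216; center_y_2 = 232; radius_2 = 32; px0_3 = 308; py0_3 = 260; center_x_4 = 408; center_y_4 = 224; px1_5 = 436; py1_5 = 124; px0_6 = 140; px1_6 = 244; py1_6 = 148; px0_7 = 364; py0_7 = 292; px1_7 = 432; py1_7 = 332; px1_8 = 160; py1_8 = 376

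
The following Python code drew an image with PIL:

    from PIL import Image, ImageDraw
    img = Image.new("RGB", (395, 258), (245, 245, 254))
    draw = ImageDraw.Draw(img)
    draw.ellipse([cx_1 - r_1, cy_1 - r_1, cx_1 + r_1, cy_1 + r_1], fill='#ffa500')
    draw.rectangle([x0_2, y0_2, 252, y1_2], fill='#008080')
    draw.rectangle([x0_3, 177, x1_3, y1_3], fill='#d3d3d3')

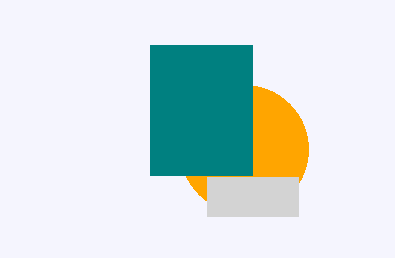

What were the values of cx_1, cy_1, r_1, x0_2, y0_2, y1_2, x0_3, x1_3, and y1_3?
cx_1 = 244, cy_1 = 149, r_1 = 64, x0_2 = 150, y0_2 = 45, y1_2 = 175, x0_3 = 207, x1_3 = 298, y1_3 = 216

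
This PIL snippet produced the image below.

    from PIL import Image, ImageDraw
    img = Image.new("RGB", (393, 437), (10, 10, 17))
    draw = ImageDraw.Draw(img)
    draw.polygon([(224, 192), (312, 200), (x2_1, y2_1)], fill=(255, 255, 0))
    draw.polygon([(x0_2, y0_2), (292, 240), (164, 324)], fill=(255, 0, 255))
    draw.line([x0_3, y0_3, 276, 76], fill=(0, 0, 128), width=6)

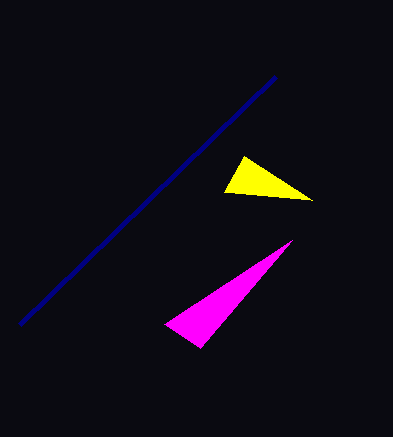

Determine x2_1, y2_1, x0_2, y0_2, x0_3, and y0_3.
x2_1 = 244, y2_1 = 156, x0_2 = 200, y0_2 = 348, x0_3 = 20, y0_3 = 324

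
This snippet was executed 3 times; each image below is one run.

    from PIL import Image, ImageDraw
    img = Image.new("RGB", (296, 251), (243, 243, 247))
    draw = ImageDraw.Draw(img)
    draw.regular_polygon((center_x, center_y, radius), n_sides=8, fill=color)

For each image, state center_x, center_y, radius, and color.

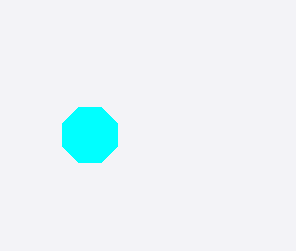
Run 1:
center_x = 90, center_y = 135, radius = 30, color = 'cyan'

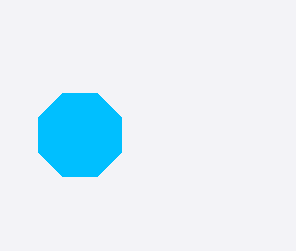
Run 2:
center_x = 80, center_y = 135, radius = 45, color = 'deepskyblue'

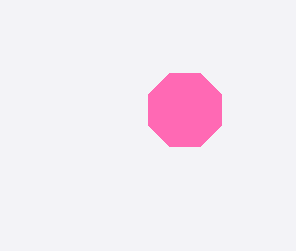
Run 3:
center_x = 185
center_y = 110
radius = 40
color = 'hotpink'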